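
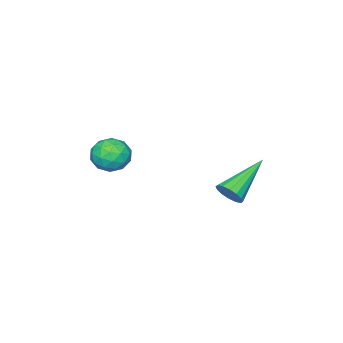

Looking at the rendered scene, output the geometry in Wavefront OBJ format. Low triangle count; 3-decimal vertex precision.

v 1.351 3.763 3.085
v 1.638 3.996 3.544
v -0.391 3.917 4.095
v 1.559 4.235 3.371
v 1.424 4.347 3.121
v 1.269 4.303 2.862
v 1.137 4.114 2.662
v 1.062 3.831 2.575
v 1.064 3.53 2.625
v 1.143 3.291 2.798
v 1.278 3.179 3.048
v 1.433 3.223 3.308
v 1.565 3.412 3.508
v 1.641 3.695 3.594
v 1.539 -0.748 3.903
v 2.091 -0.165 4.004
v 2.489 -1.595 3.596
v 3.041 -1.012 3.697
v 2.642 -1.306 4.336
v 2.054 -0.782 4.527
v 2.526 -0.978 3.073
v 1.938 -0.454 3.264
v 2.701 -0.307 3.491
v 2.773 -0.51 4.272
v 1.807 -1.25 3.328
v 1.879 -1.453 4.109
v 1.731 -0.382 3.981
v 2.849 -1.378 3.619
v 2.613 -1.551 3.995
v 2.938 -1.208 4.054
v 1.71 -0.745 4.288
v 2.035 -0.402 4.347
v 2.358 -1.073 4.542
v 2.545 -1.358 3.253
v 2.87 -1.015 3.312
v 1.642 -0.552 3.546
v 1.967 -0.209 3.605
v 2.222 -0.687 3.058
v 2.415 -0.123 3.739
v 2.973 -0.621 3.558
v 2.67 -0.601 3.192
v 2.325 -0.293 3.303
v 2.457 -0.242 4.197
v 3.016 -0.74 4.017
v 2.781 -0.913 4.393
v 2.435 -0.605 4.504
v 2.816 -0.326 3.896
v 1.564 -1.02 3.583
v 2.123 -1.518 3.403
v 2.145 -1.155 3.096
v 1.799 -0.847 3.207
v 1.607 -1.139 4.042
v 2.165 -1.637 3.861
v 2.255 -1.467 4.297
v 1.91 -1.159 4.408
v 1.764 -1.434 3.704
f 2 1 4
f 2 4 3
f 4 1 5
f 4 5 3
f 5 1 6
f 5 6 3
f 6 1 7
f 6 7 3
f 7 1 8
f 7 8 3
f 8 1 9
f 8 9 3
f 9 1 10
f 9 10 3
f 10 1 11
f 10 11 3
f 11 1 12
f 11 12 3
f 12 1 13
f 12 13 3
f 13 1 14
f 13 14 3
f 14 1 2
f 14 2 3
f 15 52 31
f 52 26 55
f 31 55 20
f 52 55 31
f 15 31 27
f 31 20 32
f 27 32 16
f 31 32 27
f 15 27 36
f 27 16 37
f 36 37 22
f 27 37 36
f 15 36 48
f 36 22 51
f 48 51 25
f 36 51 48
f 15 48 52
f 48 25 56
f 52 56 26
f 48 56 52
f 16 32 43
f 32 20 46
f 43 46 24
f 32 46 43
f 20 55 33
f 55 26 54
f 33 54 19
f 55 54 33
f 26 56 53
f 56 25 49
f 53 49 17
f 56 49 53
f 25 51 50
f 51 22 38
f 50 38 21
f 51 38 50
f 22 37 42
f 37 16 39
f 42 39 23
f 37 39 42
f 18 44 30
f 44 24 45
f 30 45 19
f 44 45 30
f 18 30 28
f 30 19 29
f 28 29 17
f 30 29 28
f 18 28 35
f 28 17 34
f 35 34 21
f 28 34 35
f 18 35 40
f 35 21 41
f 40 41 23
f 35 41 40
f 18 40 44
f 40 23 47
f 44 47 24
f 40 47 44
f 19 45 33
f 45 24 46
f 33 46 20
f 45 46 33
f 17 29 53
f 29 19 54
f 53 54 26
f 29 54 53
f 21 34 50
f 34 17 49
f 50 49 25
f 34 49 50
f 23 41 42
f 41 21 38
f 42 38 22
f 41 38 42
f 24 47 43
f 47 23 39
f 43 39 16
f 47 39 43



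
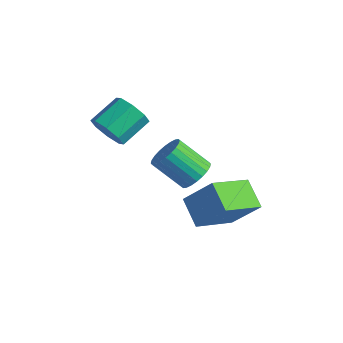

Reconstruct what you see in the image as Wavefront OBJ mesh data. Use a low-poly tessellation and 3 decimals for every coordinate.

v 2.6 -3.185 1.601
v 2.981 -2.894 2.126
v 2.06 -3.525 3.143
v 1.68 -3.815 2.619
v 2.793 -2.696 2.079
v 1.872 -3.327 3.096
v 2.576 -2.572 1.959
v 1.655 -3.203 2.977
v 2.363 -2.541 1.785
v 1.442 -3.172 2.802
v 2.186 -2.609 1.583
v 1.265 -3.239 2.6
v 2.072 -2.764 1.384
v 1.151 -3.394 2.401
v 2.038 -2.983 1.218
v 1.117 -3.613 2.235
v 2.09 -3.233 1.11
v 1.169 -3.863 2.127
v 2.22 -3.475 1.077
v 1.299 -4.106 2.094
v 2.408 -3.673 1.124
v 1.487 -4.304 2.141
v 2.625 -3.797 1.243
v 1.704 -4.428 2.261
v 2.838 -3.828 1.418
v 1.917 -4.459 2.435
v 3.015 -3.761 1.62
v 2.094 -4.391 2.637
v 3.129 -3.606 1.819
v 2.208 -4.236 2.836
v 3.163 -3.387 1.985
v 2.242 -4.017 3.002
v 3.111 -3.137 2.093
v 2.19 -3.767 3.11
v -1.746 -3.702 1.582
v -1.341 -4.026 2.204
v -1.369 -2.802 2.861
v -1.774 -2.478 2.238
v -0.963 -3.787 1.774
v -0.992 -2.562 2.431
v -1.044 -3.498 1.232
v -1.073 -2.273 1.888
v -1.536 -3.329 0.894
v -1.565 -2.104 1.551
v -2.151 -3.378 0.959
v -2.179 -2.154 1.616
v -2.528 -3.618 1.389
v -2.557 -2.393 2.046
v -2.447 -3.907 1.932
v -2.476 -2.682 2.588
v -1.955 -4.076 2.269
v -1.984 -2.851 2.926
v 1.754 -0.718 -2.913
v 1.776 -2.475 -2.164
v 0.685 -0.426 -2.196
v 0.707 -2.183 -1.447
v 2.733 -0.177 -1.673
v 2.755 -1.934 -0.924
v 1.664 0.115 -0.956
v 1.686 -1.642 -0.207
f 2 1 5
f 2 5 3
f 3 5 6
f 3 6 4
f 5 1 7
f 5 7 6
f 6 7 8
f 6 8 4
f 7 1 9
f 7 9 8
f 8 9 10
f 8 10 4
f 9 1 11
f 9 11 10
f 10 11 12
f 10 12 4
f 11 1 13
f 11 13 12
f 12 13 14
f 12 14 4
f 13 1 15
f 13 15 14
f 14 15 16
f 14 16 4
f 15 1 17
f 15 17 16
f 16 17 18
f 16 18 4
f 17 1 19
f 17 19 18
f 18 19 20
f 18 20 4
f 19 1 21
f 19 21 20
f 20 21 22
f 20 22 4
f 21 1 23
f 21 23 22
f 22 23 24
f 22 24 4
f 23 1 25
f 23 25 24
f 24 25 26
f 24 26 4
f 25 1 27
f 25 27 26
f 26 27 28
f 26 28 4
f 27 1 29
f 27 29 28
f 28 29 30
f 28 30 4
f 29 1 31
f 29 31 30
f 30 31 32
f 30 32 4
f 31 1 33
f 31 33 32
f 32 33 34
f 32 34 4
f 33 1 2
f 33 2 34
f 34 2 3
f 34 3 4
f 36 35 39
f 36 39 37
f 37 39 40
f 37 40 38
f 39 35 41
f 39 41 40
f 40 41 42
f 40 42 38
f 41 35 43
f 41 43 42
f 42 43 44
f 42 44 38
f 43 35 45
f 43 45 44
f 44 45 46
f 44 46 38
f 45 35 47
f 45 47 46
f 46 47 48
f 46 48 38
f 47 35 49
f 47 49 48
f 48 49 50
f 48 50 38
f 49 35 51
f 49 51 50
f 50 51 52
f 50 52 38
f 51 35 36
f 51 36 52
f 52 36 37
f 52 37 38
f 54 56 53
f 57 54 53
f 53 56 55
f 55 57 53
f 54 60 56
f 58 54 57
f 58 60 54
f 56 60 55
f 59 57 55
f 55 60 59
f 59 58 57
f 60 58 59



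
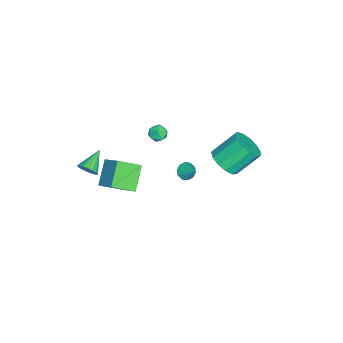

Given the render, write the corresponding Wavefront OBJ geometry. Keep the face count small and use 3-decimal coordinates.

v 3.499 -3.96 2
v 3.833 -3.845 2.546
v 2.221 -3.56 2.7
v 3.837 -3.572 2.397
v 3.764 -3.387 2.158
v 3.63 -3.334 1.882
v 3.466 -3.424 1.634
v 3.309 -3.637 1.469
v 3.196 -3.923 1.426
v 3.152 -4.218 1.515
v 3.188 -4.454 1.715
v 3.295 -4.577 1.98
v 3.448 -4.558 2.25
v 3.614 -4.402 2.463
v 3.752 -4.145 2.57
v -2.166 -2.975 -3.145
v -1.566 -4.29 -2.35
v -1.279 -1.962 -2.139
v -0.68 -3.278 -1.344
v -0.76 -3.042 -4.316
v -0.161 -4.358 -3.521
v 0.126 -2.03 -3.31
v 0.726 -3.345 -2.515
v -3.993 -0.992 -1.284
v -3.589 -1.487 -1.042
v -4.351 -1.673 -2.078
v -3.947 -2.168 -1.836
v -4.489 -1.962 -1.474
v -4.268 -1.541 -0.984
v -3.672 -1.619 -2.136
v -3.451 -1.198 -1.646
v -3.391 -1.874 -1.568
v -3.896 -2.086 -1.159
v -4.044 -1.074 -1.961
v -4.549 -1.286 -1.552
v -0.423 3.14 0.217
v 0.009 2.546 0.981
v -0.665 3.786 2.327
v -1.097 4.38 1.563
v 0.425 2.944 0.822
v -0.249 4.184 2.168
v 0.571 3.404 0.471
v -0.102 4.645 1.817
v 0.402 3.781 0.04
v -0.271 5.021 1.385
v -0.029 3.954 -0.336
v -0.703 5.194 1.01
v -0.585 3.868 -0.536
v -1.259 5.109 0.81
v -1.09 3.552 -0.496
v -1.764 4.792 0.849
v -1.383 3.104 -0.23
v -2.057 4.345 1.115
v -1.372 2.668 0.178
v -2.045 3.908 1.523
v -1.059 2.382 0.598
v -1.732 3.622 1.944
v -0.544 2.336 0.898
v -1.218 3.577 2.243
v 0.925 1.178 0.325
v 1.436 1.033 0.026
v 1.575 1.882 1.095
v 1.291 1.342 -0.135
v 1.006 1.588 -0.119
v 0.69 1.677 0.066
v 0.464 1.576 0.35
v 0.413 1.322 0.624
v 0.559 1.014 0.784
v 0.844 0.767 0.769
v 1.16 0.678 0.584
v 1.386 0.779 0.3
f 2 1 4
f 2 4 3
f 4 1 5
f 4 5 3
f 5 1 6
f 5 6 3
f 6 1 7
f 6 7 3
f 7 1 8
f 7 8 3
f 8 1 9
f 8 9 3
f 9 1 10
f 9 10 3
f 10 1 11
f 10 11 3
f 11 1 12
f 11 12 3
f 12 1 13
f 12 13 3
f 13 1 14
f 13 14 3
f 14 1 15
f 14 15 3
f 15 1 2
f 15 2 3
f 17 19 16
f 20 17 16
f 16 19 18
f 18 20 16
f 17 23 19
f 21 17 20
f 21 23 17
f 19 23 18
f 22 20 18
f 18 23 22
f 22 21 20
f 23 21 22
f 24 35 29
f 24 29 25
f 24 25 31
f 24 31 34
f 24 34 35
f 25 29 33
f 29 35 28
f 35 34 26
f 34 31 30
f 31 25 32
f 27 33 28
f 27 28 26
f 27 26 30
f 27 30 32
f 27 32 33
f 28 33 29
f 26 28 35
f 30 26 34
f 32 30 31
f 33 32 25
f 37 36 40
f 37 40 38
f 38 40 41
f 38 41 39
f 40 36 42
f 40 42 41
f 41 42 43
f 41 43 39
f 42 36 44
f 42 44 43
f 43 44 45
f 43 45 39
f 44 36 46
f 44 46 45
f 45 46 47
f 45 47 39
f 46 36 48
f 46 48 47
f 47 48 49
f 47 49 39
f 48 36 50
f 48 50 49
f 49 50 51
f 49 51 39
f 50 36 52
f 50 52 51
f 51 52 53
f 51 53 39
f 52 36 54
f 52 54 53
f 53 54 55
f 53 55 39
f 54 36 56
f 54 56 55
f 55 56 57
f 55 57 39
f 56 36 58
f 56 58 57
f 57 58 59
f 57 59 39
f 58 36 37
f 58 37 59
f 59 37 38
f 59 38 39
f 61 60 63
f 61 63 62
f 63 60 64
f 63 64 62
f 64 60 65
f 64 65 62
f 65 60 66
f 65 66 62
f 66 60 67
f 66 67 62
f 67 60 68
f 67 68 62
f 68 60 69
f 68 69 62
f 69 60 70
f 69 70 62
f 70 60 71
f 70 71 62
f 71 60 61
f 71 61 62



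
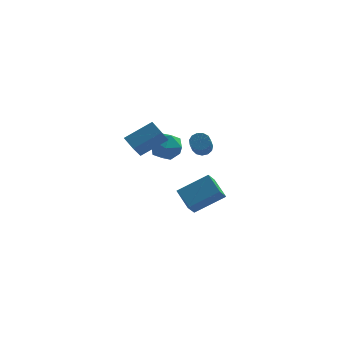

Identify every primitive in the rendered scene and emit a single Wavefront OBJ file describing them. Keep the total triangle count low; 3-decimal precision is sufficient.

v -0.776 -0.588 1.049
v 0.205 -0.244 0.834
v -0.125 -2.036 1.706
v 0.856 -1.692 1.491
v 0.282 -1.218 2.248
v -0.121 -0.323 1.842
v 0.201 -1.957 0.698
v -0.202 -1.062 0.292
v 0.809 -1.09 0.617
v 0.859 -0.633 1.575
v -0.779 -1.647 0.965
v -0.729 -1.19 1.923
v 1.262 -1.083 -4.012
v 3.124 -0.857 -2.903
v 0.725 0.186 -3.37
v 2.588 0.412 -2.26
v 1.692 -0.472 -4.86
v 3.555 -0.246 -3.75
v 1.156 0.797 -4.217
v 3.018 1.023 -3.108
v 1.931 -2.38 1.915
v 2.449 -2.634 1.749
v 2.166 -4.115 3.138
v 1.649 -3.86 3.305
v 2.525 -2.417 1.996
v 2.242 -3.898 3.386
v 2.413 -2.188 2.218
v 2.13 -3.668 3.607
v 2.148 -2.019 2.344
v 1.865 -3.5 3.733
v 1.814 -1.965 2.333
v 1.531 -3.446 3.722
v 1.518 -2.043 2.19
v 1.235 -3.524 3.579
v 1.353 -2.227 1.96
v 1.07 -3.708 3.349
v 1.372 -2.46 1.716
v 1.089 -3.941 3.105
v 1.568 -2.667 1.535
v 1.285 -4.148 2.924
v 1.88 -2.783 1.475
v 1.597 -4.264 2.864
v 2.208 -2.771 1.555
v 1.925 -4.252 2.944
v -1.998 -2.19 2.158
v -2.479 -3.615 3.651
v -0.421 -1.752 3.083
v -0.903 -3.177 4.577
v -1.537 -2.843 1.683
v -2.019 -4.268 3.177
v 0.039 -2.405 2.609
v -0.442 -3.83 4.102
f 1 12 6
f 1 6 2
f 1 2 8
f 1 8 11
f 1 11 12
f 2 6 10
f 6 12 5
f 12 11 3
f 11 8 7
f 8 2 9
f 4 10 5
f 4 5 3
f 4 3 7
f 4 7 9
f 4 9 10
f 5 10 6
f 3 5 12
f 7 3 11
f 9 7 8
f 10 9 2
f 14 16 13
f 17 14 13
f 13 16 15
f 15 17 13
f 14 20 16
f 18 14 17
f 18 20 14
f 16 20 15
f 19 17 15
f 15 20 19
f 19 18 17
f 20 18 19
f 22 21 25
f 22 25 23
f 23 25 26
f 23 26 24
f 25 21 27
f 25 27 26
f 26 27 28
f 26 28 24
f 27 21 29
f 27 29 28
f 28 29 30
f 28 30 24
f 29 21 31
f 29 31 30
f 30 31 32
f 30 32 24
f 31 21 33
f 31 33 32
f 32 33 34
f 32 34 24
f 33 21 35
f 33 35 34
f 34 35 36
f 34 36 24
f 35 21 37
f 35 37 36
f 36 37 38
f 36 38 24
f 37 21 39
f 37 39 38
f 38 39 40
f 38 40 24
f 39 21 41
f 39 41 40
f 40 41 42
f 40 42 24
f 41 21 43
f 41 43 42
f 42 43 44
f 42 44 24
f 43 21 22
f 43 22 44
f 44 22 23
f 44 23 24
f 46 48 45
f 49 46 45
f 45 48 47
f 47 49 45
f 46 52 48
f 50 46 49
f 50 52 46
f 48 52 47
f 51 49 47
f 47 52 51
f 51 50 49
f 52 50 51



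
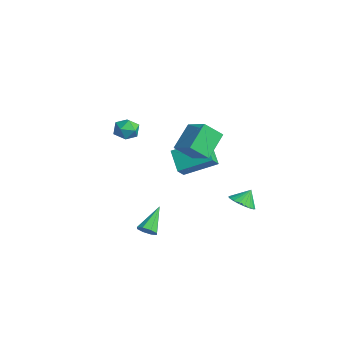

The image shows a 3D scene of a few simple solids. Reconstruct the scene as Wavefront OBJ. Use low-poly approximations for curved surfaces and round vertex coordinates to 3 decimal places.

v 2.442 -1.799 -3.84
v 2.942 -1.783 -3.475
v 1.558 -0.661 -2.68
v 2.948 -1.442 -3.805
v 2.657 -1.31 -4.155
v 2.24 -1.464 -4.322
v 1.941 -1.814 -4.206
v 1.936 -2.155 -3.876
v 2.227 -2.288 -3.525
v 2.643 -2.133 -3.359
v 1.927 -2.1 3.37
v 2.27 -2.35 4.034
v 0.89 -2.79 3.646
v 1.233 -3.04 4.31
v 1.013 -2.286 4.24
v 1.654 -1.86 4.07
v 1.506 -3.28 3.61
v 2.147 -2.854 3.44
v 2.01 -3.08 4.183
v 1.705 -2.465 4.572
v 1.455 -2.675 3.108
v 1.15 -2.06 3.497
v 2.74 0.497 4.107
v 4.126 0.805 4.778
v 2.961 1.483 3.197
v 4.347 1.791 3.868
v 3.533 -0.691 3.012
v 4.919 -0.383 3.683
v 3.754 0.295 2.102
v 5.14 0.603 2.773
v -0.735 1.808 -2.016
v -2.026 1.961 -1.083
v 0.156 3.544 -1.066
v -1.135 3.697 -0.134
v -0.345 1.263 -1.386
v -1.636 1.416 -0.454
v 0.546 2.999 -0.437
v -0.745 3.152 0.496
v 3.754 3.247 -2.122
v 4.591 3.303 -2.094
v 3.686 3.833 -1.278
v 4.507 3.578 -2.292
v 4.292 3.796 -2.461
v 3.984 3.919 -2.57
v 3.636 3.926 -2.603
v 3.309 3.815 -2.552
v 3.058 3.606 -2.427
v 2.928 3.335 -2.249
v 2.941 3.049 -2.049
v 3.094 2.797 -1.862
v 3.361 2.623 -1.72
v 3.696 2.556 -1.647
v 4.041 2.61 -1.657
v 4.337 2.773 -1.747
v 4.531 3.018 -1.902
f 2 1 4
f 2 4 3
f 4 1 5
f 4 5 3
f 5 1 6
f 5 6 3
f 6 1 7
f 6 7 3
f 7 1 8
f 7 8 3
f 8 1 9
f 8 9 3
f 9 1 10
f 9 10 3
f 10 1 2
f 10 2 3
f 11 22 16
f 11 16 12
f 11 12 18
f 11 18 21
f 11 21 22
f 12 16 20
f 16 22 15
f 22 21 13
f 21 18 17
f 18 12 19
f 14 20 15
f 14 15 13
f 14 13 17
f 14 17 19
f 14 19 20
f 15 20 16
f 13 15 22
f 17 13 21
f 19 17 18
f 20 19 12
f 24 26 23
f 27 24 23
f 23 26 25
f 25 27 23
f 24 30 26
f 28 24 27
f 28 30 24
f 26 30 25
f 29 27 25
f 25 30 29
f 29 28 27
f 30 28 29
f 32 34 31
f 35 32 31
f 31 34 33
f 33 35 31
f 32 38 34
f 36 32 35
f 36 38 32
f 34 38 33
f 37 35 33
f 33 38 37
f 37 36 35
f 38 36 37
f 40 39 42
f 40 42 41
f 42 39 43
f 42 43 41
f 43 39 44
f 43 44 41
f 44 39 45
f 44 45 41
f 45 39 46
f 45 46 41
f 46 39 47
f 46 47 41
f 47 39 48
f 47 48 41
f 48 39 49
f 48 49 41
f 49 39 50
f 49 50 41
f 50 39 51
f 50 51 41
f 51 39 52
f 51 52 41
f 52 39 53
f 52 53 41
f 53 39 54
f 53 54 41
f 54 39 55
f 54 55 41
f 55 39 40
f 55 40 41



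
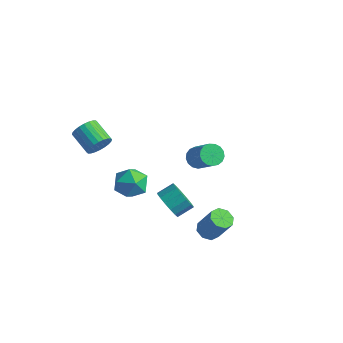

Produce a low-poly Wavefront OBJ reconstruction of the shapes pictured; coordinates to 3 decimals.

v -1.879 -1.542 -1.42
v -1.178 -1.527 -2.232
v -1.642 -3.253 -1.248
v -0.941 -3.238 -2.06
v -0.691 -2.773 -1.127
v -0.837 -1.716 -1.233
v -1.983 -3.064 -2.247
v -2.129 -2.007 -2.353
v -1.243 -2.468 -2.743
v -0.444 -2.288 -2.051
v -2.376 -2.492 -1.429
v -1.577 -2.312 -0.737
v 2.592 -0.699 -4.49
v 3.13 -1.039 -4.782
v 4.006 -0.94 -3.282
v 3.468 -0.601 -2.99
v 3.168 -0.507 -4.839
v 4.044 -0.409 -3.339
v 2.868 -0.088 -4.692
v 3.744 0.01 -3.191
v 2.407 -0.027 -4.426
v 3.283 0.071 -2.926
v 2.054 -0.36 -4.198
v 2.93 -0.261 -2.698
v 2.016 -0.891 -4.141
v 2.892 -0.793 -2.641
v 2.316 -1.31 -4.289
v 3.192 -1.212 -2.788
v 2.777 -1.371 -4.554
v 3.653 -1.273 -3.054
v -3.291 -2.786 0.543
v -3.022 -3.097 1.217
v -4.339 -2.866 1.851
v -4.609 -2.554 1.177
v -2.951 -2.8 1.256
v -4.268 -2.568 1.89
v -2.932 -2.5 1.186
v -4.249 -2.269 1.82
v -2.968 -2.244 1.018
v -4.285 -2.013 1.652
v -3.053 -2.07 0.778
v -4.37 -1.839 1.412
v -3.174 -2.005 0.502
v -4.491 -1.774 1.136
v -3.313 -2.059 0.233
v -4.631 -1.828 0.867
v -3.449 -2.224 0.01
v -4.766 -1.993 0.644
v -3.561 -2.474 -0.131
v -4.878 -2.243 0.503
v -3.632 -2.772 -0.17
v -4.949 -2.54 0.464
v -3.651 -3.071 -0.1
v -4.968 -2.84 0.534
v -3.615 -3.327 0.068
v -4.932 -3.096 0.702
v -3.53 -3.501 0.308
v -4.847 -3.27 0.942
v -3.409 -3.566 0.584
v -4.726 -3.335 1.218
v -3.269 -3.512 0.853
v -4.587 -3.281 1.487
v -3.134 -3.347 1.076
v -4.451 -3.116 1.71
v -1.534 3.163 -3.208
v -1.026 3.435 -3.671
v 0.343 3.049 -2.396
v -0.166 2.777 -1.932
v -1.125 3.716 -3.48
v 0.244 3.33 -2.205
v -1.318 3.87 -3.226
v 0.051 3.485 -1.951
v -1.56 3.862 -2.968
v -0.192 3.477 -1.693
v -1.797 3.694 -2.765
v -0.428 3.309 -1.49
v -1.973 3.405 -2.663
v -0.605 3.019 -1.388
v -2.049 3.059 -2.686
v -0.681 2.674 -1.411
v -2.007 2.738 -2.829
v -0.639 2.352 -1.553
v -1.857 2.514 -3.058
v -0.488 2.128 -1.783
v -1.632 2.438 -3.322
v -0.264 2.053 -2.046
v -1.386 2.529 -3.559
v -0.017 2.143 -2.284
v -1.173 2.764 -3.716
v 0.196 2.379 -2.441
v -1.043 3.091 -3.756
v 0.326 2.706 -2.481
v 0.208 -1.286 -3.391
v 0.534 -1.843 -2.693
v 0.918 -0.991 -2.192
v 0.592 -0.434 -2.889
v 0.902 -1.818 -3.018
v 1.286 -0.966 -2.517
v 1.084 -1.65 -3.443
v 1.468 -0.798 -2.942
v 1.031 -1.384 -3.854
v 1.415 -0.533 -3.353
v 0.758 -1.093 -4.14
v 1.142 -0.241 -3.639
v 0.338 -0.853 -4.226
v 0.722 -0.001 -3.725
v -0.118 -0.729 -4.088
v 0.266 0.123 -3.587
v -0.486 -0.754 -3.763
v -0.102 0.098 -3.262
v -0.668 -0.922 -3.338
v -0.284 -0.07 -2.837
v -0.615 -1.187 -2.927
v -0.231 -0.336 -2.426
v -0.342 -1.479 -2.641
v 0.042 -0.627 -2.14
v 0.078 -1.719 -2.555
v 0.462 -0.867 -2.054
f 1 12 6
f 1 6 2
f 1 2 8
f 1 8 11
f 1 11 12
f 2 6 10
f 6 12 5
f 12 11 3
f 11 8 7
f 8 2 9
f 4 10 5
f 4 5 3
f 4 3 7
f 4 7 9
f 4 9 10
f 5 10 6
f 3 5 12
f 7 3 11
f 9 7 8
f 10 9 2
f 14 13 17
f 14 17 15
f 15 17 18
f 15 18 16
f 17 13 19
f 17 19 18
f 18 19 20
f 18 20 16
f 19 13 21
f 19 21 20
f 20 21 22
f 20 22 16
f 21 13 23
f 21 23 22
f 22 23 24
f 22 24 16
f 23 13 25
f 23 25 24
f 24 25 26
f 24 26 16
f 25 13 27
f 25 27 26
f 26 27 28
f 26 28 16
f 27 13 29
f 27 29 28
f 28 29 30
f 28 30 16
f 29 13 14
f 29 14 30
f 30 14 15
f 30 15 16
f 32 31 35
f 32 35 33
f 33 35 36
f 33 36 34
f 35 31 37
f 35 37 36
f 36 37 38
f 36 38 34
f 37 31 39
f 37 39 38
f 38 39 40
f 38 40 34
f 39 31 41
f 39 41 40
f 40 41 42
f 40 42 34
f 41 31 43
f 41 43 42
f 42 43 44
f 42 44 34
f 43 31 45
f 43 45 44
f 44 45 46
f 44 46 34
f 45 31 47
f 45 47 46
f 46 47 48
f 46 48 34
f 47 31 49
f 47 49 48
f 48 49 50
f 48 50 34
f 49 31 51
f 49 51 50
f 50 51 52
f 50 52 34
f 51 31 53
f 51 53 52
f 52 53 54
f 52 54 34
f 53 31 55
f 53 55 54
f 54 55 56
f 54 56 34
f 55 31 57
f 55 57 56
f 56 57 58
f 56 58 34
f 57 31 59
f 57 59 58
f 58 59 60
f 58 60 34
f 59 31 61
f 59 61 60
f 60 61 62
f 60 62 34
f 61 31 63
f 61 63 62
f 62 63 64
f 62 64 34
f 63 31 32
f 63 32 64
f 64 32 33
f 64 33 34
f 66 65 69
f 66 69 67
f 67 69 70
f 67 70 68
f 69 65 71
f 69 71 70
f 70 71 72
f 70 72 68
f 71 65 73
f 71 73 72
f 72 73 74
f 72 74 68
f 73 65 75
f 73 75 74
f 74 75 76
f 74 76 68
f 75 65 77
f 75 77 76
f 76 77 78
f 76 78 68
f 77 65 79
f 77 79 78
f 78 79 80
f 78 80 68
f 79 65 81
f 79 81 80
f 80 81 82
f 80 82 68
f 81 65 83
f 81 83 82
f 82 83 84
f 82 84 68
f 83 65 85
f 83 85 84
f 84 85 86
f 84 86 68
f 85 65 87
f 85 87 86
f 86 87 88
f 86 88 68
f 87 65 89
f 87 89 88
f 88 89 90
f 88 90 68
f 89 65 91
f 89 91 90
f 90 91 92
f 90 92 68
f 91 65 66
f 91 66 92
f 92 66 67
f 92 67 68
f 94 93 97
f 94 97 95
f 95 97 98
f 95 98 96
f 97 93 99
f 97 99 98
f 98 99 100
f 98 100 96
f 99 93 101
f 99 101 100
f 100 101 102
f 100 102 96
f 101 93 103
f 101 103 102
f 102 103 104
f 102 104 96
f 103 93 105
f 103 105 104
f 104 105 106
f 104 106 96
f 105 93 107
f 105 107 106
f 106 107 108
f 106 108 96
f 107 93 109
f 107 109 108
f 108 109 110
f 108 110 96
f 109 93 111
f 109 111 110
f 110 111 112
f 110 112 96
f 111 93 113
f 111 113 112
f 112 113 114
f 112 114 96
f 113 93 115
f 113 115 114
f 114 115 116
f 114 116 96
f 115 93 117
f 115 117 116
f 116 117 118
f 116 118 96
f 117 93 94
f 117 94 118
f 118 94 95
f 118 95 96



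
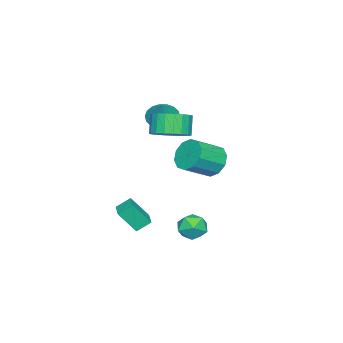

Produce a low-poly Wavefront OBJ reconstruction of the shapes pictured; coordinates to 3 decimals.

v 2.979 -3.89 -2.26
v 2.498 -3.295 -1.697
v 2.547 -3.073 -3.492
v 2.067 -2.478 -2.929
v 3.933 -3.222 -2.151
v 3.453 -2.627 -1.588
v 3.502 -2.405 -3.383
v 3.021 -1.81 -2.82
v 0.674 0.468 1.065
v 1.334 1.123 0.67
v 2.625 0.347 1.54
v 1.966 -0.308 1.935
v 1.119 1.364 1.204
v 2.41 0.589 2.074
v 0.734 1.263 1.685
v 2.025 0.488 2.555
v 0.326 0.858 1.929
v 1.618 0.083 2.799
v 0.051 0.304 1.843
v 1.343 -0.471 2.714
v 0.015 -0.187 1.46
v 1.306 -0.963 2.33
v 0.23 -0.429 0.926
v 1.521 -1.204 1.796
v 0.615 -0.328 0.445
v 1.906 -1.103 1.315
v 1.022 0.077 0.201
v 2.314 -0.698 1.071
v 1.297 0.631 0.286
v 2.589 -0.144 1.157
v 1.898 0.782 -3.385
v 2.547 0.338 -2.917
v 1.193 -0.498 -3.623
v 1.842 -0.942 -3.155
v 1.268 -0.38 -2.718
v 1.703 0.411 -2.571
v 2.037 -0.571 -3.969
v 2.472 0.22 -3.822
v 2.633 -0.498 -3.278
v 2.157 -0.38 -2.506
v 1.583 0.22 -4.034
v 1.107 0.338 -3.262
v 1.545 -1.502 2.891
v 2.306 -0.952 3.404
v 1.735 -1.187 4.502
v 0.975 -1.738 3.989
v 2.006 -0.635 3.316
v 1.435 -0.87 4.414
v 1.626 -0.469 3.154
v 1.055 -0.704 4.252
v 1.233 -0.481 2.947
v 0.662 -0.716 4.045
v 0.893 -0.67 2.73
v 0.322 -0.905 3.828
v 0.666 -1.003 2.541
v 0.096 -1.238 3.639
v 0.592 -1.422 2.412
v 0.021 -1.657 3.511
v 0.682 -1.855 2.367
v 0.111 -2.09 3.465
v 0.921 -2.228 2.411
v 0.351 -2.463 3.51
v 1.269 -2.474 2.539
v 0.698 -2.709 3.638
v 1.664 -2.553 2.728
v 1.093 -2.788 3.826
v 2.039 -2.45 2.944
v 1.468 -2.685 4.043
v 2.328 -2.184 3.152
v 1.757 -2.419 4.25
v 2.482 -1.799 3.314
v 1.911 -2.034 4.413
v 2.474 -1.363 3.403
v 1.904 -1.598 4.502
v -1.516 -3.615 2.449
v -0.971 -3.122 1.895
v -0.664 -3.205 3.651
v -1.258 -2.851 2.005
v -1.595 -2.731 2.204
v -1.917 -2.787 2.451
v -2.159 -3.006 2.697
v -2.275 -3.346 2.894
v -2.24 -3.739 3.003
v -2.061 -4.107 3.002
v -1.775 -4.378 2.892
v -1.437 -4.498 2.693
v -1.115 -4.443 2.446
v -0.873 -4.224 2.2
v -0.758 -3.884 2.003
v -0.793 -3.491 1.894
f 2 4 1
f 5 2 1
f 1 4 3
f 3 5 1
f 2 8 4
f 6 2 5
f 6 8 2
f 4 8 3
f 7 5 3
f 3 8 7
f 7 6 5
f 8 6 7
f 10 9 13
f 10 13 11
f 11 13 14
f 11 14 12
f 13 9 15
f 13 15 14
f 14 15 16
f 14 16 12
f 15 9 17
f 15 17 16
f 16 17 18
f 16 18 12
f 17 9 19
f 17 19 18
f 18 19 20
f 18 20 12
f 19 9 21
f 19 21 20
f 20 21 22
f 20 22 12
f 21 9 23
f 21 23 22
f 22 23 24
f 22 24 12
f 23 9 25
f 23 25 24
f 24 25 26
f 24 26 12
f 25 9 27
f 25 27 26
f 26 27 28
f 26 28 12
f 27 9 29
f 27 29 28
f 28 29 30
f 28 30 12
f 29 9 10
f 29 10 30
f 30 10 11
f 30 11 12
f 31 42 36
f 31 36 32
f 31 32 38
f 31 38 41
f 31 41 42
f 32 36 40
f 36 42 35
f 42 41 33
f 41 38 37
f 38 32 39
f 34 40 35
f 34 35 33
f 34 33 37
f 34 37 39
f 34 39 40
f 35 40 36
f 33 35 42
f 37 33 41
f 39 37 38
f 40 39 32
f 44 43 47
f 44 47 45
f 45 47 48
f 45 48 46
f 47 43 49
f 47 49 48
f 48 49 50
f 48 50 46
f 49 43 51
f 49 51 50
f 50 51 52
f 50 52 46
f 51 43 53
f 51 53 52
f 52 53 54
f 52 54 46
f 53 43 55
f 53 55 54
f 54 55 56
f 54 56 46
f 55 43 57
f 55 57 56
f 56 57 58
f 56 58 46
f 57 43 59
f 57 59 58
f 58 59 60
f 58 60 46
f 59 43 61
f 59 61 60
f 60 61 62
f 60 62 46
f 61 43 63
f 61 63 62
f 62 63 64
f 62 64 46
f 63 43 65
f 63 65 64
f 64 65 66
f 64 66 46
f 65 43 67
f 65 67 66
f 66 67 68
f 66 68 46
f 67 43 69
f 67 69 68
f 68 69 70
f 68 70 46
f 69 43 71
f 69 71 70
f 70 71 72
f 70 72 46
f 71 43 73
f 71 73 72
f 72 73 74
f 72 74 46
f 73 43 44
f 73 44 74
f 74 44 45
f 74 45 46
f 76 75 78
f 76 78 77
f 78 75 79
f 78 79 77
f 79 75 80
f 79 80 77
f 80 75 81
f 80 81 77
f 81 75 82
f 81 82 77
f 82 75 83
f 82 83 77
f 83 75 84
f 83 84 77
f 84 75 85
f 84 85 77
f 85 75 86
f 85 86 77
f 86 75 87
f 86 87 77
f 87 75 88
f 87 88 77
f 88 75 89
f 88 89 77
f 89 75 90
f 89 90 77
f 90 75 76
f 90 76 77



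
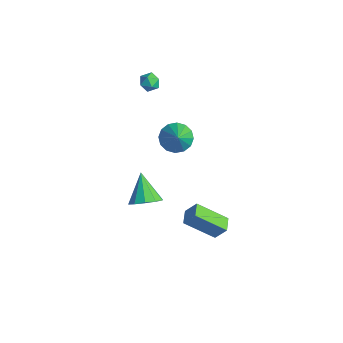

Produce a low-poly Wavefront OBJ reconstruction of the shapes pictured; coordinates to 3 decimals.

v -0.84 -0.4 -3.491
v -0.288 -0.795 -2.798
v -2.06 0.14 -2.209
v -0.113 -0.227 -2.872
v -0.216 0.276 -3.181
v -0.558 0.521 -3.609
v -1.007 0.414 -3.992
v -1.392 -0.004 -4.183
v -1.566 -0.573 -4.11
v -1.463 -1.076 -3.8
v -1.122 -1.32 -3.372
v -0.673 -1.213 -2.989
v -3.566 2.372 3.646
v -3.184 2.117 4.093
v -3.896 1.423 3.387
v -3.514 1.168 3.834
v -4.025 1.515 4.008
v -3.82 2.101 4.169
v -3.26 1.439 3.311
v -3.055 2.025 3.472
v -2.994 1.54 3.887
v -3.467 1.587 4.317
v -3.613 1.953 3.163
v -4.086 2 3.593
v 3.252 -0.818 -1.212
v 3.685 -0.388 -0.407
v 2.58 -0.237 -1.161
v 3.012 0.193 -0.356
v 4.268 0.467 -2.444
v 4.7 0.897 -1.639
v 3.595 1.048 -2.393
v 4.028 1.478 -1.588
v -1.443 2.014 0.38
v -0.91 2.784 0.302
v -0.477 1.466 1.56
v -1.249 2.898 0.632
v -1.64 2.775 0.895
v -1.978 2.448 1.019
v -2.172 2.005 0.972
v -2.171 1.564 0.767
v -1.975 1.243 0.458
v -1.636 1.129 0.128
v -1.246 1.252 -0.135
v -0.908 1.579 -0.259
v -0.713 2.023 -0.213
v -0.714 2.464 -0.007
f 2 1 4
f 2 4 3
f 4 1 5
f 4 5 3
f 5 1 6
f 5 6 3
f 6 1 7
f 6 7 3
f 7 1 8
f 7 8 3
f 8 1 9
f 8 9 3
f 9 1 10
f 9 10 3
f 10 1 11
f 10 11 3
f 11 1 12
f 11 12 3
f 12 1 2
f 12 2 3
f 13 24 18
f 13 18 14
f 13 14 20
f 13 20 23
f 13 23 24
f 14 18 22
f 18 24 17
f 24 23 15
f 23 20 19
f 20 14 21
f 16 22 17
f 16 17 15
f 16 15 19
f 16 19 21
f 16 21 22
f 17 22 18
f 15 17 24
f 19 15 23
f 21 19 20
f 22 21 14
f 26 28 25
f 29 26 25
f 25 28 27
f 27 29 25
f 26 32 28
f 30 26 29
f 30 32 26
f 28 32 27
f 31 29 27
f 27 32 31
f 31 30 29
f 32 30 31
f 34 33 36
f 34 36 35
f 36 33 37
f 36 37 35
f 37 33 38
f 37 38 35
f 38 33 39
f 38 39 35
f 39 33 40
f 39 40 35
f 40 33 41
f 40 41 35
f 41 33 42
f 41 42 35
f 42 33 43
f 42 43 35
f 43 33 44
f 43 44 35
f 44 33 45
f 44 45 35
f 45 33 46
f 45 46 35
f 46 33 34
f 46 34 35



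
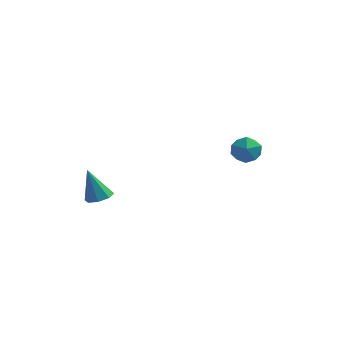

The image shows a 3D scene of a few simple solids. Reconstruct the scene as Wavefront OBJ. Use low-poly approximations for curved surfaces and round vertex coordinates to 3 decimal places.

v -3.58 -2.984 -4.357
v -3.043 -2.797 -4.168
v -4.08 -2.956 -2.963
v -3.323 -2.449 -4.275
v -3.754 -2.415 -4.43
v -4.083 -2.714 -4.542
v -4.118 -3.172 -4.545
v -3.838 -3.52 -4.438
v -3.407 -3.554 -4.283
v -3.078 -3.255 -4.171
v 0.495 3.013 -4.19
v 1.215 2.781 -4.155
v 0.165 2.099 -3.445
v 0.885 1.867 -3.41
v 0.681 2.519 -3.084
v 0.885 3.085 -3.545
v 0.495 1.795 -4.055
v 0.699 2.361 -4.516
v 1.215 2.029 -4.072
v 1.33 2.477 -3.472
v 0.05 2.403 -4.128
v 0.165 2.851 -3.528
f 2 1 4
f 2 4 3
f 4 1 5
f 4 5 3
f 5 1 6
f 5 6 3
f 6 1 7
f 6 7 3
f 7 1 8
f 7 8 3
f 8 1 9
f 8 9 3
f 9 1 10
f 9 10 3
f 10 1 2
f 10 2 3
f 11 22 16
f 11 16 12
f 11 12 18
f 11 18 21
f 11 21 22
f 12 16 20
f 16 22 15
f 22 21 13
f 21 18 17
f 18 12 19
f 14 20 15
f 14 15 13
f 14 13 17
f 14 17 19
f 14 19 20
f 15 20 16
f 13 15 22
f 17 13 21
f 19 17 18
f 20 19 12



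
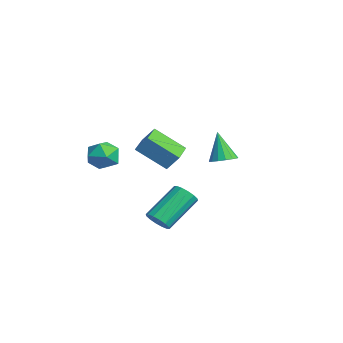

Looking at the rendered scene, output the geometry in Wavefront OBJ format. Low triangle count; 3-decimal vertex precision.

v -1.813 3.18 0.761
v -1.255 2.719 0.959
v -2.507 3.06 2.439
v -1.124 3.076 1.039
v -1.178 3.461 1.044
v -1.401 3.77 0.973
v -1.735 3.921 0.846
v -2.09 3.874 0.696
v -2.371 3.64 0.563
v -2.502 3.284 0.483
v -2.448 2.899 0.478
v -2.224 2.59 0.549
v -1.89 2.439 0.676
v -1.536 2.486 0.826
v 2.712 -1.039 2.513
v 2.026 -2.386 3.664
v 1.469 -0.354 2.573
v 0.783 -1.702 3.725
v 3.037 -0.518 3.315
v 2.351 -1.866 4.467
v 1.794 0.166 3.376
v 1.108 -1.181 4.527
v 3.813 -1.79 -0.351
v 4.152 -2.092 0.182
v 3.446 -0.512 1.524
v 3.107 -0.21 0.991
v 4.391 -1.862 0.037
v 3.685 -0.282 1.379
v 4.476 -1.612 -0.212
v 3.77 -0.032 1.13
v 4.383 -1.411 -0.498
v 3.677 0.169 0.844
v 4.137 -1.31 -0.745
v 3.431 0.269 0.597
v 3.805 -1.339 -0.886
v 3.099 0.241 0.456
v 3.474 -1.488 -0.884
v 2.768 0.092 0.458
v 3.235 -1.718 -0.739
v 2.529 -0.138 0.603
v 3.15 -1.968 -0.49
v 2.444 -0.388 0.852
v 3.243 -2.169 -0.204
v 2.537 -0.589 1.138
v 3.489 -2.269 0.043
v 2.783 -0.69 1.385
v 3.821 -2.241 0.184
v 3.115 -0.661 1.526
v -1.275 -2.92 2.903
v -0.376 -2.576 2.809
v -1.004 -3.944 1.751
v -0.105 -3.6 1.657
v -0.352 -4.099 2.449
v -0.52 -3.466 3.16
v -0.86 -3.054 1.4
v -1.028 -2.421 2.111
v -0.119 -2.659 1.88
v 0.195 -3.305 2.528
v -1.575 -3.215 2.032
v -1.261 -3.861 2.68
f 2 1 4
f 2 4 3
f 4 1 5
f 4 5 3
f 5 1 6
f 5 6 3
f 6 1 7
f 6 7 3
f 7 1 8
f 7 8 3
f 8 1 9
f 8 9 3
f 9 1 10
f 9 10 3
f 10 1 11
f 10 11 3
f 11 1 12
f 11 12 3
f 12 1 13
f 12 13 3
f 13 1 14
f 13 14 3
f 14 1 2
f 14 2 3
f 16 18 15
f 19 16 15
f 15 18 17
f 17 19 15
f 16 22 18
f 20 16 19
f 20 22 16
f 18 22 17
f 21 19 17
f 17 22 21
f 21 20 19
f 22 20 21
f 24 23 27
f 24 27 25
f 25 27 28
f 25 28 26
f 27 23 29
f 27 29 28
f 28 29 30
f 28 30 26
f 29 23 31
f 29 31 30
f 30 31 32
f 30 32 26
f 31 23 33
f 31 33 32
f 32 33 34
f 32 34 26
f 33 23 35
f 33 35 34
f 34 35 36
f 34 36 26
f 35 23 37
f 35 37 36
f 36 37 38
f 36 38 26
f 37 23 39
f 37 39 38
f 38 39 40
f 38 40 26
f 39 23 41
f 39 41 40
f 40 41 42
f 40 42 26
f 41 23 43
f 41 43 42
f 42 43 44
f 42 44 26
f 43 23 45
f 43 45 44
f 44 45 46
f 44 46 26
f 45 23 47
f 45 47 46
f 46 47 48
f 46 48 26
f 47 23 24
f 47 24 48
f 48 24 25
f 48 25 26
f 49 60 54
f 49 54 50
f 49 50 56
f 49 56 59
f 49 59 60
f 50 54 58
f 54 60 53
f 60 59 51
f 59 56 55
f 56 50 57
f 52 58 53
f 52 53 51
f 52 51 55
f 52 55 57
f 52 57 58
f 53 58 54
f 51 53 60
f 55 51 59
f 57 55 56
f 58 57 50



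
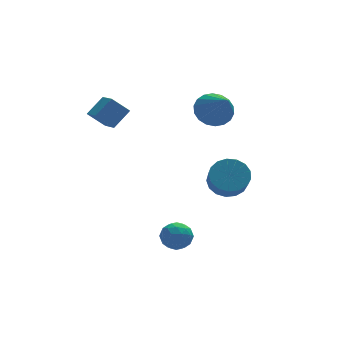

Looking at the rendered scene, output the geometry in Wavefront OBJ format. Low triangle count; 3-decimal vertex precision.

v 2.618 3.675 2.133
v 3.145 4.231 2.712
v 2.762 2.085 3.527
v 2.745 4.309 2.843
v 2.321 4.262 2.833
v 1.955 4.098 2.684
v 1.721 3.851 2.426
v 1.664 3.569 2.11
v 1.797 3.308 1.799
v 2.091 3.12 1.554
v 2.491 3.042 1.423
v 2.915 3.089 1.433
v 3.281 3.252 1.582
v 3.515 3.5 1.84
v 3.572 3.782 2.156
v 3.44 4.043 2.467
v -2.243 2.713 2.226
v -3.015 2.916 2.983
v -2.376 3.814 1.795
v -3.147 4.017 2.552
v -1.413 3.103 2.968
v -2.184 3.306 3.725
v -1.545 4.204 2.537
v -2.317 4.407 3.294
v 2.356 0.739 -0.767
v 2.924 0.156 -1.217
v 2.792 -0.601 -0.403
v 2.224 -0.019 0.047
v 3.197 0.39 -0.955
v 3.066 -0.367 -0.141
v 3.278 0.704 -0.65
v 3.146 -0.053 0.164
v 3.147 1.026 -0.372
v 3.015 0.269 0.443
v 2.835 1.282 -0.184
v 2.703 0.525 0.63
v 2.413 1.414 -0.13
v 2.282 0.656 0.684
v 1.978 1.391 -0.222
v 1.847 0.633 0.592
v 1.63 1.218 -0.439
v 1.498 0.461 0.376
v 1.448 0.936 -0.731
v 1.316 0.179 0.084
v 1.474 0.608 -1.031
v 1.342 -0.149 -0.217
v 1.702 0.311 -1.271
v 1.57 -0.447 -0.457
v 2.08 0.111 -1.396
v 1.948 -0.646 -0.581
v 2.521 0.055 -1.376
v 2.389 -0.702 -0.562
v -1.122 -0.976 -3.012
v -0.738 -0.518 -3.511
v -0.082 -1.082 -2.309
v 0.302 -0.624 -2.808
v -0.261 -0.326 -2.361
v -0.904 -0.261 -2.795
v 0.084 -1.339 -3.025
v -0.559 -1.274 -3.459
v 0.007 -0.743 -3.519
v -0.206 -0.117 -3.109
v -0.614 -1.483 -2.711
v -0.827 -0.857 -2.301
v -1.021 -0.738 -3.323
v 0.201 -0.862 -2.497
v -0.13 -0.687 -2.234
v 0.096 -0.418 -2.528
v -1.119 -0.587 -2.902
v -0.893 -0.318 -3.196
v -0.613 -0.205 -2.52
v 0.073 -1.282 -2.624
v 0.299 -1.013 -2.918
v -0.916 -1.182 -3.292
v -0.69 -0.913 -3.586
v -0.207 -1.395 -3.3
v -0.358 -0.601 -3.621
v 0.253 -0.663 -3.208
v 0.125 -1.083 -3.335
v -0.252 -1.045 -3.59
v -0.483 -0.233 -3.38
v 0.128 -0.295 -2.967
v -0.203 -0.12 -2.704
v -0.581 -0.082 -2.959
v -0.045 -0.365 -3.384
v -0.948 -1.305 -2.853
v -0.337 -1.367 -2.44
v -0.239 -1.518 -2.861
v -0.617 -1.48 -3.116
v -1.073 -0.937 -2.612
v -0.462 -0.999 -2.199
v -0.568 -0.555 -2.23
v -0.945 -0.517 -2.485
v -0.775 -1.235 -2.436
f 2 1 4
f 2 4 3
f 4 1 5
f 4 5 3
f 5 1 6
f 5 6 3
f 6 1 7
f 6 7 3
f 7 1 8
f 7 8 3
f 8 1 9
f 8 9 3
f 9 1 10
f 9 10 3
f 10 1 11
f 10 11 3
f 11 1 12
f 11 12 3
f 12 1 13
f 12 13 3
f 13 1 14
f 13 14 3
f 14 1 15
f 14 15 3
f 15 1 16
f 15 16 3
f 16 1 2
f 16 2 3
f 18 20 17
f 21 18 17
f 17 20 19
f 19 21 17
f 18 24 20
f 22 18 21
f 22 24 18
f 20 24 19
f 23 21 19
f 19 24 23
f 23 22 21
f 24 22 23
f 26 25 29
f 26 29 27
f 27 29 30
f 27 30 28
f 29 25 31
f 29 31 30
f 30 31 32
f 30 32 28
f 31 25 33
f 31 33 32
f 32 33 34
f 32 34 28
f 33 25 35
f 33 35 34
f 34 35 36
f 34 36 28
f 35 25 37
f 35 37 36
f 36 37 38
f 36 38 28
f 37 25 39
f 37 39 38
f 38 39 40
f 38 40 28
f 39 25 41
f 39 41 40
f 40 41 42
f 40 42 28
f 41 25 43
f 41 43 42
f 42 43 44
f 42 44 28
f 43 25 45
f 43 45 44
f 44 45 46
f 44 46 28
f 45 25 47
f 45 47 46
f 46 47 48
f 46 48 28
f 47 25 49
f 47 49 48
f 48 49 50
f 48 50 28
f 49 25 51
f 49 51 50
f 50 51 52
f 50 52 28
f 51 25 26
f 51 26 52
f 52 26 27
f 52 27 28
f 53 90 69
f 90 64 93
f 69 93 58
f 90 93 69
f 53 69 65
f 69 58 70
f 65 70 54
f 69 70 65
f 53 65 74
f 65 54 75
f 74 75 60
f 65 75 74
f 53 74 86
f 74 60 89
f 86 89 63
f 74 89 86
f 53 86 90
f 86 63 94
f 90 94 64
f 86 94 90
f 54 70 81
f 70 58 84
f 81 84 62
f 70 84 81
f 58 93 71
f 93 64 92
f 71 92 57
f 93 92 71
f 64 94 91
f 94 63 87
f 91 87 55
f 94 87 91
f 63 89 88
f 89 60 76
f 88 76 59
f 89 76 88
f 60 75 80
f 75 54 77
f 80 77 61
f 75 77 80
f 56 82 68
f 82 62 83
f 68 83 57
f 82 83 68
f 56 68 66
f 68 57 67
f 66 67 55
f 68 67 66
f 56 66 73
f 66 55 72
f 73 72 59
f 66 72 73
f 56 73 78
f 73 59 79
f 78 79 61
f 73 79 78
f 56 78 82
f 78 61 85
f 82 85 62
f 78 85 82
f 57 83 71
f 83 62 84
f 71 84 58
f 83 84 71
f 55 67 91
f 67 57 92
f 91 92 64
f 67 92 91
f 59 72 88
f 72 55 87
f 88 87 63
f 72 87 88
f 61 79 80
f 79 59 76
f 80 76 60
f 79 76 80
f 62 85 81
f 85 61 77
f 81 77 54
f 85 77 81



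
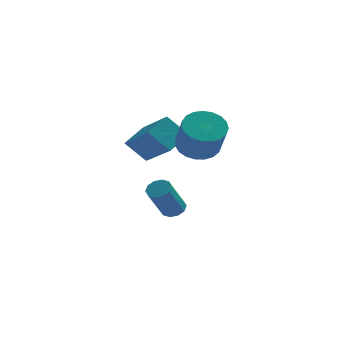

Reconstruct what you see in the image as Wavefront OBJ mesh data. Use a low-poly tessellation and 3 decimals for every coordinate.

v 0.987 1.161 -1.903
v 1.359 1.407 -1.617
v 0.866 0.564 -0.251
v 0.493 0.319 -0.537
v 1.086 1.588 -1.605
v 0.593 0.745 -0.238
v 0.775 1.606 -1.706
v 0.282 0.763 -0.339
v 0.545 1.454 -1.883
v 0.052 0.611 -0.516
v 0.484 1.19 -2.067
v -0.01 0.347 -0.701
v 0.614 0.916 -2.189
v 0.121 0.073 -0.823
v 0.887 0.735 -2.202
v 0.394 -0.108 -0.835
v 1.198 0.717 -2.101
v 0.705 -0.126 -0.734
v 1.428 0.869 -1.924
v 0.935 0.026 -0.557
v 1.49 1.133 -1.739
v 0.996 0.29 -0.373
v 2.068 -0.911 2.257
v 2.663 -1.33 1.799
v 2.988 -2.229 3.045
v 2.392 -1.809 3.503
v 2.853 -1.063 1.942
v 3.178 -1.962 3.188
v 2.908 -0.77 2.139
v 3.233 -1.669 3.385
v 2.817 -0.501 2.357
v 3.142 -1.4 3.603
v 2.597 -0.303 2.557
v 2.922 -1.201 3.803
v 2.285 -0.21 2.706
v 2.61 -1.108 3.952
v 1.936 -0.238 2.776
v 2.26 -1.136 4.022
v 1.609 -0.383 2.757
v 1.934 -1.281 4.003
v 1.362 -0.618 2.652
v 1.686 -1.517 3.898
v 1.237 -0.905 2.478
v 1.561 -1.803 3.724
v 1.255 -1.192 2.266
v 1.58 -2.09 3.512
v 1.414 -1.431 2.052
v 1.739 -2.329 3.298
v 1.686 -1.58 1.874
v 2.011 -2.478 3.12
v 2.024 -1.613 1.762
v 2.349 -2.511 3.008
v 2.369 -1.525 1.736
v 2.694 -2.423 2.982
v 1.069 -1.083 1.974
v 0.251 -1.033 2.836
v 0.037 0.279 0.915
v -0.781 0.33 1.778
v 1.681 -0.21 2.502
v 0.863 -0.159 3.365
v 0.649 1.153 1.444
v -0.169 1.203 2.306
f 2 1 5
f 2 5 3
f 3 5 6
f 3 6 4
f 5 1 7
f 5 7 6
f 6 7 8
f 6 8 4
f 7 1 9
f 7 9 8
f 8 9 10
f 8 10 4
f 9 1 11
f 9 11 10
f 10 11 12
f 10 12 4
f 11 1 13
f 11 13 12
f 12 13 14
f 12 14 4
f 13 1 15
f 13 15 14
f 14 15 16
f 14 16 4
f 15 1 17
f 15 17 16
f 16 17 18
f 16 18 4
f 17 1 19
f 17 19 18
f 18 19 20
f 18 20 4
f 19 1 21
f 19 21 20
f 20 21 22
f 20 22 4
f 21 1 2
f 21 2 22
f 22 2 3
f 22 3 4
f 24 23 27
f 24 27 25
f 25 27 28
f 25 28 26
f 27 23 29
f 27 29 28
f 28 29 30
f 28 30 26
f 29 23 31
f 29 31 30
f 30 31 32
f 30 32 26
f 31 23 33
f 31 33 32
f 32 33 34
f 32 34 26
f 33 23 35
f 33 35 34
f 34 35 36
f 34 36 26
f 35 23 37
f 35 37 36
f 36 37 38
f 36 38 26
f 37 23 39
f 37 39 38
f 38 39 40
f 38 40 26
f 39 23 41
f 39 41 40
f 40 41 42
f 40 42 26
f 41 23 43
f 41 43 42
f 42 43 44
f 42 44 26
f 43 23 45
f 43 45 44
f 44 45 46
f 44 46 26
f 45 23 47
f 45 47 46
f 46 47 48
f 46 48 26
f 47 23 49
f 47 49 48
f 48 49 50
f 48 50 26
f 49 23 51
f 49 51 50
f 50 51 52
f 50 52 26
f 51 23 53
f 51 53 52
f 52 53 54
f 52 54 26
f 53 23 24
f 53 24 54
f 54 24 25
f 54 25 26
f 56 58 55
f 59 56 55
f 55 58 57
f 57 59 55
f 56 62 58
f 60 56 59
f 60 62 56
f 58 62 57
f 61 59 57
f 57 62 61
f 61 60 59
f 62 60 61



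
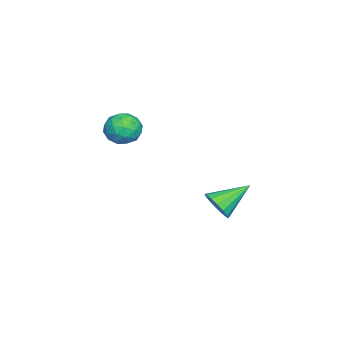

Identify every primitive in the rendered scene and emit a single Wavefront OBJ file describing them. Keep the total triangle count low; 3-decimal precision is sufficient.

v 3.068 0.313 3.349
v 3.577 0.633 2.822
v 4.063 -0.073 4.078
v 4.572 0.247 3.551
v 4.109 0.721 3.997
v 3.493 0.959 3.547
v 4.147 -0.399 3.353
v 3.531 -0.161 2.903
v 4.244 0.193 2.825
v 4.22 0.885 3.223
v 3.42 -0.325 3.677
v 3.396 0.367 4.075
v 3.235 0.507 3.021
v 4.405 0.053 3.879
v 4.133 0.332 4.141
v 4.432 0.52 3.831
v 3.186 0.699 3.447
v 3.485 0.887 3.138
v 3.798 0.939 3.829
v 4.155 -0.327 3.762
v 4.454 -0.139 3.453
v 3.208 0.04 3.069
v 3.507 0.228 2.759
v 3.842 -0.379 3.071
v 3.926 0.436 2.714
v 4.511 0.209 3.142
v 4.261 -0.171 3.026
v 3.899 -0.031 2.761
v 3.912 0.843 2.948
v 4.498 0.616 3.376
v 4.225 0.895 3.639
v 3.863 1.035 3.374
v 4.304 0.584 2.949
v 3.142 -0.056 3.524
v 3.728 -0.283 3.952
v 3.777 -0.475 3.526
v 3.415 -0.335 3.261
v 3.129 0.351 3.758
v 3.714 0.124 4.186
v 3.741 0.591 4.139
v 3.379 0.731 3.874
v 3.336 -0.024 3.951
v 1.446 3.373 -1.649
v 2.067 3.786 -1.502
v 0.494 4.507 -0.811
v 1.931 3.925 -1.844
v 1.665 3.916 -2.134
v 1.34 3.761 -2.294
v 1.044 3.503 -2.28
v 0.855 3.21 -2.098
v 0.825 2.96 -1.795
v 0.961 2.822 -1.453
v 1.227 2.831 -1.163
v 1.551 2.986 -1.004
v 1.848 3.244 -1.017
v 2.036 3.537 -1.199
f 1 38 17
f 38 12 41
f 17 41 6
f 38 41 17
f 1 17 13
f 17 6 18
f 13 18 2
f 17 18 13
f 1 13 22
f 13 2 23
f 22 23 8
f 13 23 22
f 1 22 34
f 22 8 37
f 34 37 11
f 22 37 34
f 1 34 38
f 34 11 42
f 38 42 12
f 34 42 38
f 2 18 29
f 18 6 32
f 29 32 10
f 18 32 29
f 6 41 19
f 41 12 40
f 19 40 5
f 41 40 19
f 12 42 39
f 42 11 35
f 39 35 3
f 42 35 39
f 11 37 36
f 37 8 24
f 36 24 7
f 37 24 36
f 8 23 28
f 23 2 25
f 28 25 9
f 23 25 28
f 4 30 16
f 30 10 31
f 16 31 5
f 30 31 16
f 4 16 14
f 16 5 15
f 14 15 3
f 16 15 14
f 4 14 21
f 14 3 20
f 21 20 7
f 14 20 21
f 4 21 26
f 21 7 27
f 26 27 9
f 21 27 26
f 4 26 30
f 26 9 33
f 30 33 10
f 26 33 30
f 5 31 19
f 31 10 32
f 19 32 6
f 31 32 19
f 3 15 39
f 15 5 40
f 39 40 12
f 15 40 39
f 7 20 36
f 20 3 35
f 36 35 11
f 20 35 36
f 9 27 28
f 27 7 24
f 28 24 8
f 27 24 28
f 10 33 29
f 33 9 25
f 29 25 2
f 33 25 29
f 44 43 46
f 44 46 45
f 46 43 47
f 46 47 45
f 47 43 48
f 47 48 45
f 48 43 49
f 48 49 45
f 49 43 50
f 49 50 45
f 50 43 51
f 50 51 45
f 51 43 52
f 51 52 45
f 52 43 53
f 52 53 45
f 53 43 54
f 53 54 45
f 54 43 55
f 54 55 45
f 55 43 56
f 55 56 45
f 56 43 44
f 56 44 45



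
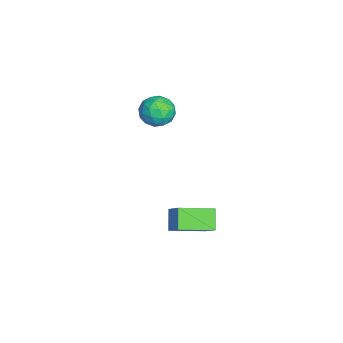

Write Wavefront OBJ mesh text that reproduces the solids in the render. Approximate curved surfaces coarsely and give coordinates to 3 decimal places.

v -4.131 -3.487 1.232
v -3.795 -3.184 0.462
v -2.805 -3.876 1.658
v -2.469 -3.573 0.888
v -2.795 -2.998 1.49
v -3.615 -2.758 1.226
v -2.985 -4.302 0.894
v -3.805 -4.062 0.63
v -3.086 -3.688 0.253
v -2.969 -2.882 0.621
v -3.631 -4.178 1.499
v -3.514 -3.372 1.867
v -4.079 -3.301 0.809
v -2.521 -3.759 1.311
v -2.713 -3.421 1.665
v -2.515 -3.243 1.212
v -3.974 -3.051 1.259
v -3.776 -2.873 0.806
v -3.188 -2.764 1.411
v -2.824 -4.187 1.314
v -2.626 -4.009 0.861
v -4.085 -3.817 0.908
v -3.887 -3.639 0.455
v -3.412 -4.296 0.709
v -3.465 -3.419 0.234
v -2.686 -3.648 0.484
v -2.99 -4.076 0.488
v -3.471 -3.935 0.333
v -3.396 -2.946 0.45
v -2.617 -3.174 0.701
v -2.808 -2.837 1.055
v -3.29 -2.695 0.9
v -2.98 -3.242 0.327
v -3.983 -3.886 1.419
v -3.204 -4.114 1.67
v -3.31 -4.365 1.22
v -3.792 -4.223 1.065
v -3.914 -3.412 1.636
v -3.135 -3.641 1.886
v -3.129 -3.125 1.787
v -3.61 -2.984 1.632
v -3.62 -3.818 1.793
v 2.312 -3.006 -2.311
v 1.517 -3.001 -1.551
v 1.971 -1.413 -2.679
v 1.177 -1.408 -1.918
v 3.223 -2.592 -1.362
v 2.429 -2.587 -0.601
v 2.883 -0.999 -1.729
v 2.088 -0.994 -0.969
f 1 38 17
f 38 12 41
f 17 41 6
f 38 41 17
f 1 17 13
f 17 6 18
f 13 18 2
f 17 18 13
f 1 13 22
f 13 2 23
f 22 23 8
f 13 23 22
f 1 22 34
f 22 8 37
f 34 37 11
f 22 37 34
f 1 34 38
f 34 11 42
f 38 42 12
f 34 42 38
f 2 18 29
f 18 6 32
f 29 32 10
f 18 32 29
f 6 41 19
f 41 12 40
f 19 40 5
f 41 40 19
f 12 42 39
f 42 11 35
f 39 35 3
f 42 35 39
f 11 37 36
f 37 8 24
f 36 24 7
f 37 24 36
f 8 23 28
f 23 2 25
f 28 25 9
f 23 25 28
f 4 30 16
f 30 10 31
f 16 31 5
f 30 31 16
f 4 16 14
f 16 5 15
f 14 15 3
f 16 15 14
f 4 14 21
f 14 3 20
f 21 20 7
f 14 20 21
f 4 21 26
f 21 7 27
f 26 27 9
f 21 27 26
f 4 26 30
f 26 9 33
f 30 33 10
f 26 33 30
f 5 31 19
f 31 10 32
f 19 32 6
f 31 32 19
f 3 15 39
f 15 5 40
f 39 40 12
f 15 40 39
f 7 20 36
f 20 3 35
f 36 35 11
f 20 35 36
f 9 27 28
f 27 7 24
f 28 24 8
f 27 24 28
f 10 33 29
f 33 9 25
f 29 25 2
f 33 25 29
f 44 46 43
f 47 44 43
f 43 46 45
f 45 47 43
f 44 50 46
f 48 44 47
f 48 50 44
f 46 50 45
f 49 47 45
f 45 50 49
f 49 48 47
f 50 48 49



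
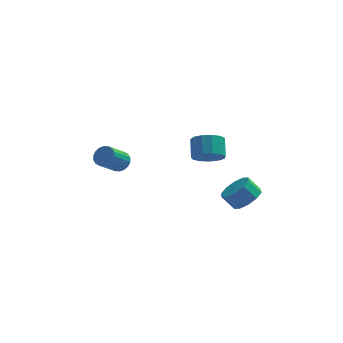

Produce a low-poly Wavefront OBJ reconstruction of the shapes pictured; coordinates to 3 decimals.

v 1.503 -1.103 0.753
v 2.422 -1.218 0.91
v 2.397 -0.251 1.764
v 1.477 -0.137 1.607
v 2.381 -0.869 0.514
v 2.356 0.098 1.368
v 2.061 -0.595 0.194
v 2.035 0.372 1.047
v 1.563 -0.482 0.051
v 1.538 0.485 0.904
v 1.047 -0.566 0.131
v 1.021 0.401 0.985
v 0.675 -0.821 0.409
v 0.649 0.146 1.262
v 0.566 -1.166 0.796
v 0.54 -0.199 1.65
v 0.754 -1.491 1.169
v 0.729 -0.524 2.023
v 1.18 -1.693 1.411
v 1.155 -0.726 2.264
v 1.709 -1.707 1.443
v 1.683 -0.741 2.297
v 2.172 -1.531 1.257
v 2.146 -0.564 2.11
v 3.549 -3.369 -1.093
v 4.259 -2.968 -0.585
v 3.58 -2.811 0.24
v 2.871 -3.211 -0.267
v 3.987 -2.538 -0.891
v 3.308 -2.381 -0.066
v 3.548 -2.426 -1.274
v 2.869 -2.269 -0.448
v 3.109 -2.673 -1.587
v 2.43 -2.516 -0.762
v 2.839 -3.187 -1.712
v 2.16 -3.029 -0.887
v 2.84 -3.769 -1.6
v 2.161 -3.612 -0.775
v 3.112 -4.199 -1.294
v 2.433 -4.042 -0.469
v 3.551 -4.311 -0.912
v 2.872 -4.154 -0.086
v 3.99 -4.064 -0.598
v 3.311 -3.907 0.227
v 4.26 -3.551 -0.473
v 3.581 -3.393 0.352
v -3.319 0.569 -0.609
v -2.854 0.049 -0.665
v -3.696 -0.809 0.313
v -4.161 -0.289 0.369
v -2.744 0.215 -0.425
v -3.586 -0.643 0.553
v -2.748 0.451 -0.222
v -3.59 -0.408 0.757
v -2.865 0.71 -0.095
v -3.707 -0.148 0.883
v -3.072 0.942 -0.07
v -3.914 0.083 0.908
v -3.328 1.099 -0.152
v -4.17 0.241 0.826
v -3.582 1.152 -0.325
v -4.424 0.294 0.654
v -3.784 1.089 -0.553
v -4.626 0.231 0.425
v -3.894 0.923 -0.793
v -4.736 0.065 0.185
v -3.89 0.688 -0.997
v -4.732 -0.171 -0.018
v -3.773 0.428 -1.123
v -4.615 -0.43 -0.145
v -3.566 0.197 -1.148
v -4.408 -0.662 -0.17
v -3.31 0.039 -1.066
v -4.152 -0.819 -0.088
v -3.056 -0.014 -0.894
v -3.898 -0.872 0.085
f 2 1 5
f 2 5 3
f 3 5 6
f 3 6 4
f 5 1 7
f 5 7 6
f 6 7 8
f 6 8 4
f 7 1 9
f 7 9 8
f 8 9 10
f 8 10 4
f 9 1 11
f 9 11 10
f 10 11 12
f 10 12 4
f 11 1 13
f 11 13 12
f 12 13 14
f 12 14 4
f 13 1 15
f 13 15 14
f 14 15 16
f 14 16 4
f 15 1 17
f 15 17 16
f 16 17 18
f 16 18 4
f 17 1 19
f 17 19 18
f 18 19 20
f 18 20 4
f 19 1 21
f 19 21 20
f 20 21 22
f 20 22 4
f 21 1 23
f 21 23 22
f 22 23 24
f 22 24 4
f 23 1 2
f 23 2 24
f 24 2 3
f 24 3 4
f 26 25 29
f 26 29 27
f 27 29 30
f 27 30 28
f 29 25 31
f 29 31 30
f 30 31 32
f 30 32 28
f 31 25 33
f 31 33 32
f 32 33 34
f 32 34 28
f 33 25 35
f 33 35 34
f 34 35 36
f 34 36 28
f 35 25 37
f 35 37 36
f 36 37 38
f 36 38 28
f 37 25 39
f 37 39 38
f 38 39 40
f 38 40 28
f 39 25 41
f 39 41 40
f 40 41 42
f 40 42 28
f 41 25 43
f 41 43 42
f 42 43 44
f 42 44 28
f 43 25 45
f 43 45 44
f 44 45 46
f 44 46 28
f 45 25 26
f 45 26 46
f 46 26 27
f 46 27 28
f 48 47 51
f 48 51 49
f 49 51 52
f 49 52 50
f 51 47 53
f 51 53 52
f 52 53 54
f 52 54 50
f 53 47 55
f 53 55 54
f 54 55 56
f 54 56 50
f 55 47 57
f 55 57 56
f 56 57 58
f 56 58 50
f 57 47 59
f 57 59 58
f 58 59 60
f 58 60 50
f 59 47 61
f 59 61 60
f 60 61 62
f 60 62 50
f 61 47 63
f 61 63 62
f 62 63 64
f 62 64 50
f 63 47 65
f 63 65 64
f 64 65 66
f 64 66 50
f 65 47 67
f 65 67 66
f 66 67 68
f 66 68 50
f 67 47 69
f 67 69 68
f 68 69 70
f 68 70 50
f 69 47 71
f 69 71 70
f 70 71 72
f 70 72 50
f 71 47 73
f 71 73 72
f 72 73 74
f 72 74 50
f 73 47 75
f 73 75 74
f 74 75 76
f 74 76 50
f 75 47 48
f 75 48 76
f 76 48 49
f 76 49 50



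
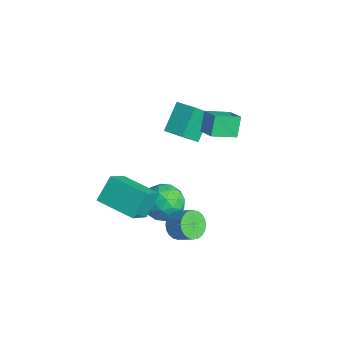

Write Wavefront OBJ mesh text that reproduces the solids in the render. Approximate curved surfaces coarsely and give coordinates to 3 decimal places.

v 1.764 -0.545 -1.665
v 2.271 -0.601 -2.268
v 3.082 -0.272 -1.619
v 2.576 -0.215 -1.015
v 2.175 -0.31 -2.297
v 2.986 0.02 -1.648
v 2.017 -0.054 -2.23
v 2.828 0.276 -1.58
v 1.821 0.127 -2.076
v 2.632 0.457 -1.427
v 1.615 0.206 -1.86
v 2.427 0.536 -1.21
v 1.433 0.171 -1.614
v 2.244 0.5 -0.965
v 1.301 0.026 -1.376
v 2.112 0.356 -0.726
v 1.24 -0.205 -1.181
v 2.051 0.124 -0.532
v 1.258 -0.488 -1.061
v 2.069 -0.159 -0.412
v 1.354 -0.78 -1.032
v 2.165 -0.45 -0.383
v 1.512 -1.036 -1.1
v 2.323 -0.706 -0.45
v 1.708 -1.217 -1.253
v 2.519 -0.887 -0.604
v 1.913 -1.296 -1.47
v 2.725 -0.966 -0.82
v 2.096 -1.26 -1.715
v 2.907 -0.931 -1.066
v 2.228 -1.116 -1.954
v 3.039 -0.786 -1.304
v 2.289 -0.884 -2.148
v 3.1 -0.555 -1.499
v -4.824 4.455 -0.873
v -4.539 3.316 0.517
v -3.841 4.897 -0.713
v -3.555 3.758 0.678
v -4.105 3.262 -1.998
v -3.819 2.123 -0.607
v -3.121 3.704 -1.837
v -2.836 2.565 -0.447
v -2.129 0.501 -3.772
v -1.543 1.428 -3.519
v -0.817 -0.528 -3.041
v -0.231 0.399 -2.788
v -1.192 0.175 -2.246
v -2.002 0.811 -2.698
v -0.358 0.089 -3.862
v -1.168 0.725 -4.314
v -0.448 1.173 -3.574
v -0.964 1.226 -2.576
v -1.396 -0.326 -3.984
v -1.912 -0.273 -2.986
v -1.951 1.055 -3.71
v -0.409 -0.155 -2.85
v -0.974 -0.286 -2.532
v -0.629 0.258 -2.383
v -2.221 0.692 -3.227
v -1.877 1.237 -3.078
v -1.67 0.5 -2.33
v -0.483 -0.337 -3.482
v -0.139 0.208 -3.333
v -1.731 0.642 -4.177
v -1.386 1.186 -4.028
v -0.69 0.4 -4.23
v -0.963 1.45 -3.594
v -0.192 0.845 -3.164
v -0.267 0.663 -3.795
v -0.743 1.037 -4.061
v -1.266 1.481 -3.007
v -0.495 0.876 -2.577
v -1.06 0.744 -2.258
v -1.536 1.118 -2.524
v -0.623 1.331 -3.039
v -1.865 0.024 -3.983
v -1.094 -0.581 -3.553
v -0.824 -0.218 -4.036
v -1.3 0.156 -4.302
v -2.168 0.055 -3.396
v -1.397 -0.55 -2.966
v -1.617 -0.137 -2.499
v -2.093 0.237 -2.765
v -1.737 -0.431 -3.521
v -2.515 -1.787 -2.976
v -1.799 -2.947 -1.624
v -2.881 -0.784 -1.922
v -2.165 -1.944 -0.57
v -0.635 -0.876 -3.19
v 0.081 -2.036 -1.838
v -1.001 0.127 -2.136
v -0.285 -1.033 -0.784
v -0.95 2.628 3.326
v 0.001 2.615 3.794
v -0.66 3.915 2.774
v 0.291 3.902 3.241
v -0.491 2.118 2.379
v 0.46 2.105 2.846
v -0.201 3.405 1.826
v 0.75 3.392 2.294
f 2 1 5
f 2 5 3
f 3 5 6
f 3 6 4
f 5 1 7
f 5 7 6
f 6 7 8
f 6 8 4
f 7 1 9
f 7 9 8
f 8 9 10
f 8 10 4
f 9 1 11
f 9 11 10
f 10 11 12
f 10 12 4
f 11 1 13
f 11 13 12
f 12 13 14
f 12 14 4
f 13 1 15
f 13 15 14
f 14 15 16
f 14 16 4
f 15 1 17
f 15 17 16
f 16 17 18
f 16 18 4
f 17 1 19
f 17 19 18
f 18 19 20
f 18 20 4
f 19 1 21
f 19 21 20
f 20 21 22
f 20 22 4
f 21 1 23
f 21 23 22
f 22 23 24
f 22 24 4
f 23 1 25
f 23 25 24
f 24 25 26
f 24 26 4
f 25 1 27
f 25 27 26
f 26 27 28
f 26 28 4
f 27 1 29
f 27 29 28
f 28 29 30
f 28 30 4
f 29 1 31
f 29 31 30
f 30 31 32
f 30 32 4
f 31 1 33
f 31 33 32
f 32 33 34
f 32 34 4
f 33 1 2
f 33 2 34
f 34 2 3
f 34 3 4
f 36 38 35
f 39 36 35
f 35 38 37
f 37 39 35
f 36 42 38
f 40 36 39
f 40 42 36
f 38 42 37
f 41 39 37
f 37 42 41
f 41 40 39
f 42 40 41
f 43 80 59
f 80 54 83
f 59 83 48
f 80 83 59
f 43 59 55
f 59 48 60
f 55 60 44
f 59 60 55
f 43 55 64
f 55 44 65
f 64 65 50
f 55 65 64
f 43 64 76
f 64 50 79
f 76 79 53
f 64 79 76
f 43 76 80
f 76 53 84
f 80 84 54
f 76 84 80
f 44 60 71
f 60 48 74
f 71 74 52
f 60 74 71
f 48 83 61
f 83 54 82
f 61 82 47
f 83 82 61
f 54 84 81
f 84 53 77
f 81 77 45
f 84 77 81
f 53 79 78
f 79 50 66
f 78 66 49
f 79 66 78
f 50 65 70
f 65 44 67
f 70 67 51
f 65 67 70
f 46 72 58
f 72 52 73
f 58 73 47
f 72 73 58
f 46 58 56
f 58 47 57
f 56 57 45
f 58 57 56
f 46 56 63
f 56 45 62
f 63 62 49
f 56 62 63
f 46 63 68
f 63 49 69
f 68 69 51
f 63 69 68
f 46 68 72
f 68 51 75
f 72 75 52
f 68 75 72
f 47 73 61
f 73 52 74
f 61 74 48
f 73 74 61
f 45 57 81
f 57 47 82
f 81 82 54
f 57 82 81
f 49 62 78
f 62 45 77
f 78 77 53
f 62 77 78
f 51 69 70
f 69 49 66
f 70 66 50
f 69 66 70
f 52 75 71
f 75 51 67
f 71 67 44
f 75 67 71
f 86 88 85
f 89 86 85
f 85 88 87
f 87 89 85
f 86 92 88
f 90 86 89
f 90 92 86
f 88 92 87
f 91 89 87
f 87 92 91
f 91 90 89
f 92 90 91
f 94 96 93
f 97 94 93
f 93 96 95
f 95 97 93
f 94 100 96
f 98 94 97
f 98 100 94
f 96 100 95
f 99 97 95
f 95 100 99
f 99 98 97
f 100 98 99



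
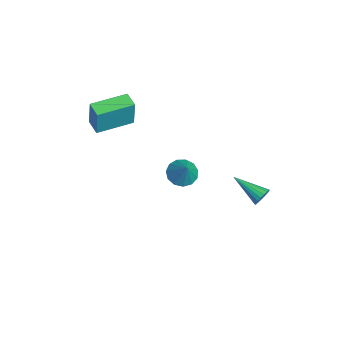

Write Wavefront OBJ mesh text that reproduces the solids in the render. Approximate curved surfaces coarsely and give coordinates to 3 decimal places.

v -2.719 1.005 -4.556
v -2.115 0.47 -4.954
v -1.781 1.135 -3.304
v -1.998 0.944 -5.091
v -2.11 1.438 -5.058
v -2.415 1.794 -4.865
v -2.817 1.9 -4.575
v -3.188 1.722 -4.278
v -3.41 1.316 -4.07
v -3.413 0.812 -4.016
v -3.195 0.369 -4.133
v -2.827 0.128 -4.385
v -2.424 0.166 -4.691
v -1.296 -4.117 1.837
v -0.995 -4.078 3.55
v -1.891 -2.094 1.895
v -1.59 -2.054 3.608
v -0.39 -3.846 1.672
v -0.089 -3.806 3.385
v -0.985 -1.822 1.73
v -0.684 -1.783 3.443
v 4.382 3.945 -0.4
v 4.791 3.775 -0.026
v 3.178 2.675 0.34
v 4.671 3.964 0.102
v 4.493 4.149 0.131
v 4.294 4.294 0.054
v 4.112 4.369 -0.112
v 3.983 4.361 -0.336
v 3.934 4.27 -0.573
v 3.973 4.114 -0.775
v 4.093 3.925 -0.903
v 4.271 3.74 -0.932
v 4.471 3.595 -0.855
v 4.653 3.52 -0.688
v 4.781 3.529 -0.465
v 4.831 3.62 -0.228
f 2 1 4
f 2 4 3
f 4 1 5
f 4 5 3
f 5 1 6
f 5 6 3
f 6 1 7
f 6 7 3
f 7 1 8
f 7 8 3
f 8 1 9
f 8 9 3
f 9 1 10
f 9 10 3
f 10 1 11
f 10 11 3
f 11 1 12
f 11 12 3
f 12 1 13
f 12 13 3
f 13 1 2
f 13 2 3
f 15 17 14
f 18 15 14
f 14 17 16
f 16 18 14
f 15 21 17
f 19 15 18
f 19 21 15
f 17 21 16
f 20 18 16
f 16 21 20
f 20 19 18
f 21 19 20
f 23 22 25
f 23 25 24
f 25 22 26
f 25 26 24
f 26 22 27
f 26 27 24
f 27 22 28
f 27 28 24
f 28 22 29
f 28 29 24
f 29 22 30
f 29 30 24
f 30 22 31
f 30 31 24
f 31 22 32
f 31 32 24
f 32 22 33
f 32 33 24
f 33 22 34
f 33 34 24
f 34 22 35
f 34 35 24
f 35 22 36
f 35 36 24
f 36 22 37
f 36 37 24
f 37 22 23
f 37 23 24



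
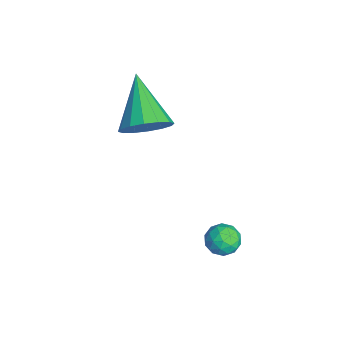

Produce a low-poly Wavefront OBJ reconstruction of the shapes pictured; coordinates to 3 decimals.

v 0.524 -1.688 2.213
v 1.021 -1.357 2.952
v -1.284 -1.732 3.447
v 0.854 -0.956 2.722
v 0.598 -0.751 2.355
v 0.323 -0.797 1.95
v 0.102 -1.082 1.616
v -0.007 -1.529 1.441
v 0.028 -2.018 1.473
v 0.195 -2.419 1.704
v 0.45 -2.624 2.071
v 0.725 -2.578 2.475
v 0.947 -2.294 2.81
v 1.055 -1.847 2.984
v 3.157 0.57 -0.945
v 3.581 0.907 -1.308
v 3.799 -0.267 -0.972
v 4.223 0.07 -1.335
v 4.128 0.231 -0.71
v 3.731 0.748 -0.694
v 3.649 -0.108 -1.586
v 3.252 0.409 -1.57
v 3.885 0.488 -1.704
v 4.181 0.698 -1.163
v 3.199 -0.058 -1.117
v 3.495 0.152 -0.576
v 3.313 0.812 -1.124
v 4.067 -0.172 -1.156
v 4.012 -0.077 -0.789
v 4.261 0.121 -1.002
v 3.401 0.718 -0.763
v 3.65 0.917 -0.976
v 3.972 0.52 -0.625
v 3.73 -0.277 -1.304
v 3.979 -0.078 -1.517
v 3.119 0.519 -1.278
v 3.368 0.717 -1.491
v 3.408 0.12 -1.655
v 3.74 0.764 -1.57
v 4.118 0.272 -1.586
v 3.78 0.167 -1.734
v 3.547 0.471 -1.724
v 3.915 0.887 -1.252
v 4.292 0.395 -1.268
v 4.236 0.49 -0.901
v 4.003 0.794 -0.891
v 4.093 0.641 -1.485
v 3.088 0.245 -1.012
v 3.465 -0.247 -1.028
v 3.377 -0.154 -1.389
v 3.144 0.15 -1.379
v 3.262 0.368 -0.694
v 3.64 -0.124 -0.71
v 3.833 0.169 -0.556
v 3.6 0.473 -0.546
v 3.287 -0.001 -0.795
f 2 1 4
f 2 4 3
f 4 1 5
f 4 5 3
f 5 1 6
f 5 6 3
f 6 1 7
f 6 7 3
f 7 1 8
f 7 8 3
f 8 1 9
f 8 9 3
f 9 1 10
f 9 10 3
f 10 1 11
f 10 11 3
f 11 1 12
f 11 12 3
f 12 1 13
f 12 13 3
f 13 1 14
f 13 14 3
f 14 1 2
f 14 2 3
f 15 52 31
f 52 26 55
f 31 55 20
f 52 55 31
f 15 31 27
f 31 20 32
f 27 32 16
f 31 32 27
f 15 27 36
f 27 16 37
f 36 37 22
f 27 37 36
f 15 36 48
f 36 22 51
f 48 51 25
f 36 51 48
f 15 48 52
f 48 25 56
f 52 56 26
f 48 56 52
f 16 32 43
f 32 20 46
f 43 46 24
f 32 46 43
f 20 55 33
f 55 26 54
f 33 54 19
f 55 54 33
f 26 56 53
f 56 25 49
f 53 49 17
f 56 49 53
f 25 51 50
f 51 22 38
f 50 38 21
f 51 38 50
f 22 37 42
f 37 16 39
f 42 39 23
f 37 39 42
f 18 44 30
f 44 24 45
f 30 45 19
f 44 45 30
f 18 30 28
f 30 19 29
f 28 29 17
f 30 29 28
f 18 28 35
f 28 17 34
f 35 34 21
f 28 34 35
f 18 35 40
f 35 21 41
f 40 41 23
f 35 41 40
f 18 40 44
f 40 23 47
f 44 47 24
f 40 47 44
f 19 45 33
f 45 24 46
f 33 46 20
f 45 46 33
f 17 29 53
f 29 19 54
f 53 54 26
f 29 54 53
f 21 34 50
f 34 17 49
f 50 49 25
f 34 49 50
f 23 41 42
f 41 21 38
f 42 38 22
f 41 38 42
f 24 47 43
f 47 23 39
f 43 39 16
f 47 39 43



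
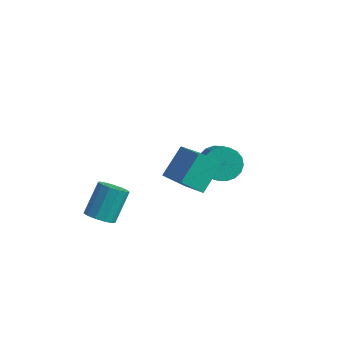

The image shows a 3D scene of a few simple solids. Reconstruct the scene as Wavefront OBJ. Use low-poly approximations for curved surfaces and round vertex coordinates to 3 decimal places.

v 1.714 4.251 -1.902
v 2.178 3.863 -2.723
v 3.07 3.06 -1.84
v 2.606 3.449 -1.018
v 2.424 4.234 -2.634
v 3.316 3.431 -1.751
v 2.529 4.609 -2.4
v 3.421 3.806 -1.517
v 2.473 4.912 -2.067
v 3.365 4.109 -1.184
v 2.267 5.085 -1.702
v 3.159 4.282 -0.819
v 1.951 5.093 -1.376
v 2.843 4.29 -0.493
v 1.588 4.934 -1.154
v 2.48 4.131 -0.271
v 1.25 4.64 -1.08
v 2.142 3.837 -0.197
v 1.004 4.269 -1.169
v 1.896 3.466 -0.286
v 0.899 3.894 -1.403
v 1.791 3.091 -0.52
v 0.955 3.591 -1.736
v 1.847 2.788 -0.853
v 1.161 3.418 -2.101
v 2.053 2.615 -1.218
v 1.477 3.41 -2.427
v 2.369 2.607 -1.544
v 1.84 3.569 -2.649
v 2.732 2.766 -1.766
v -1.62 -1.163 -4.047
v -0.982 -1.581 -3.694
v -1.002 -0.335 -2.181
v -1.64 0.083 -2.533
v -0.788 -1.246 -3.967
v -0.808 -0.001 -2.454
v -0.858 -0.885 -4.265
v -0.878 0.36 -2.752
v -1.17 -0.613 -4.494
v -1.19 0.633 -2.981
v -1.625 -0.514 -4.58
v -1.645 0.731 -3.067
v -2.078 -0.622 -4.498
v -2.098 0.624 -2.985
v -2.386 -0.902 -4.272
v -2.406 0.344 -2.759
v -2.451 -1.264 -3.974
v -2.471 -0.018 -2.461
v -2.252 -1.594 -3.7
v -2.272 -0.349 -2.187
v -1.852 -1.788 -3.535
v -1.872 -0.542 -2.022
v -1.379 -1.783 -3.533
v -1.399 -0.537 -2.02
v 2.543 -1.631 1.703
v 4.053 -2.277 2.415
v 2.602 -0.209 2.868
v 4.112 -0.854 3.58
v 3.288 -0.906 0.78
v 4.798 -1.551 1.492
v 3.347 0.517 1.945
v 4.857 -0.129 2.657
f 2 1 5
f 2 5 3
f 3 5 6
f 3 6 4
f 5 1 7
f 5 7 6
f 6 7 8
f 6 8 4
f 7 1 9
f 7 9 8
f 8 9 10
f 8 10 4
f 9 1 11
f 9 11 10
f 10 11 12
f 10 12 4
f 11 1 13
f 11 13 12
f 12 13 14
f 12 14 4
f 13 1 15
f 13 15 14
f 14 15 16
f 14 16 4
f 15 1 17
f 15 17 16
f 16 17 18
f 16 18 4
f 17 1 19
f 17 19 18
f 18 19 20
f 18 20 4
f 19 1 21
f 19 21 20
f 20 21 22
f 20 22 4
f 21 1 23
f 21 23 22
f 22 23 24
f 22 24 4
f 23 1 25
f 23 25 24
f 24 25 26
f 24 26 4
f 25 1 27
f 25 27 26
f 26 27 28
f 26 28 4
f 27 1 29
f 27 29 28
f 28 29 30
f 28 30 4
f 29 1 2
f 29 2 30
f 30 2 3
f 30 3 4
f 32 31 35
f 32 35 33
f 33 35 36
f 33 36 34
f 35 31 37
f 35 37 36
f 36 37 38
f 36 38 34
f 37 31 39
f 37 39 38
f 38 39 40
f 38 40 34
f 39 31 41
f 39 41 40
f 40 41 42
f 40 42 34
f 41 31 43
f 41 43 42
f 42 43 44
f 42 44 34
f 43 31 45
f 43 45 44
f 44 45 46
f 44 46 34
f 45 31 47
f 45 47 46
f 46 47 48
f 46 48 34
f 47 31 49
f 47 49 48
f 48 49 50
f 48 50 34
f 49 31 51
f 49 51 50
f 50 51 52
f 50 52 34
f 51 31 53
f 51 53 52
f 52 53 54
f 52 54 34
f 53 31 32
f 53 32 54
f 54 32 33
f 54 33 34
f 56 58 55
f 59 56 55
f 55 58 57
f 57 59 55
f 56 62 58
f 60 56 59
f 60 62 56
f 58 62 57
f 61 59 57
f 57 62 61
f 61 60 59
f 62 60 61

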